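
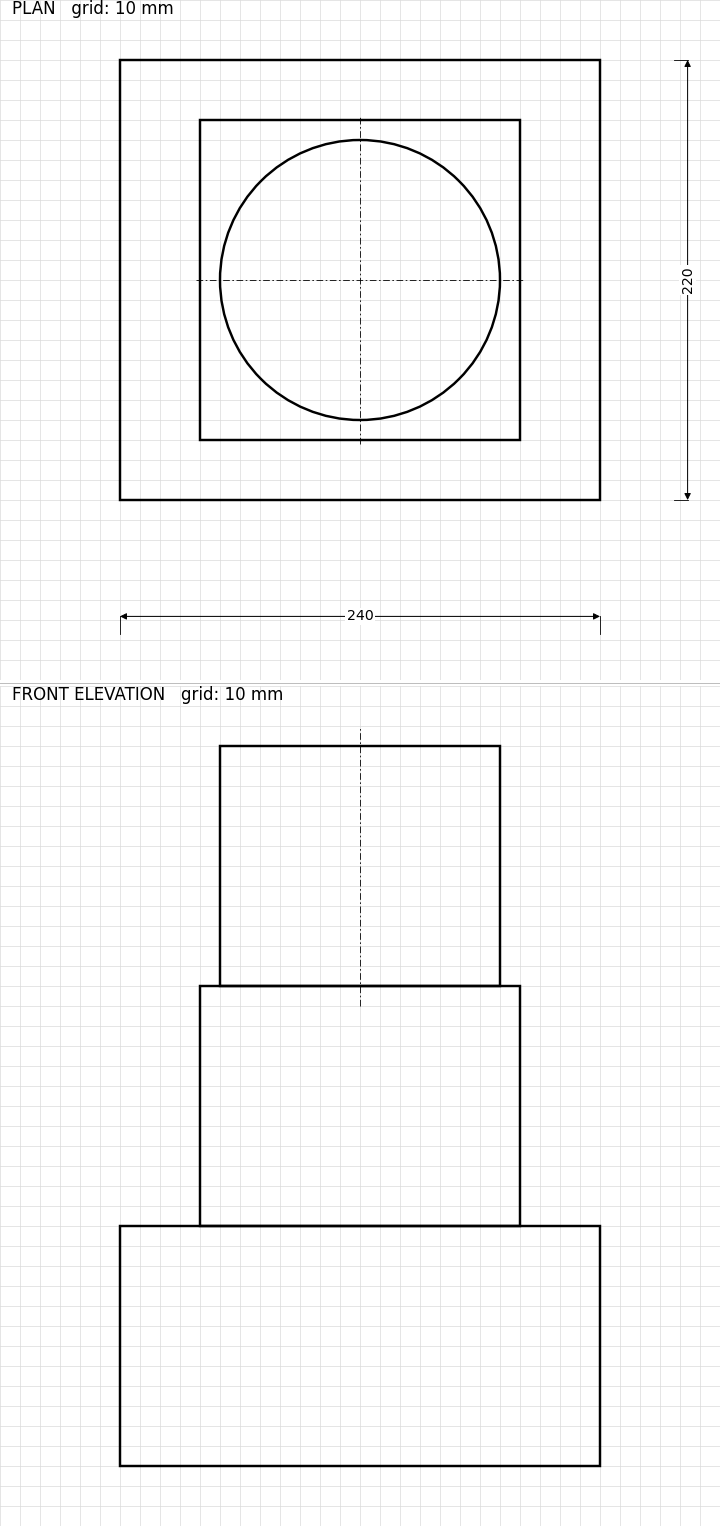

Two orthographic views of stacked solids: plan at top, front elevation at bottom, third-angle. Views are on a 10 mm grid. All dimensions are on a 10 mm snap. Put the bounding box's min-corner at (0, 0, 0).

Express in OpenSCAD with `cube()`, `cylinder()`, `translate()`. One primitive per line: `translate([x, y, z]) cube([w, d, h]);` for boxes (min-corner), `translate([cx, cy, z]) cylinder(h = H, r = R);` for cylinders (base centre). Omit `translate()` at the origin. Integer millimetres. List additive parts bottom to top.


cube([240, 220, 120]);
translate([40, 30, 120]) cube([160, 160, 120]);
translate([120, 110, 240]) cylinder(h = 120, r = 70);


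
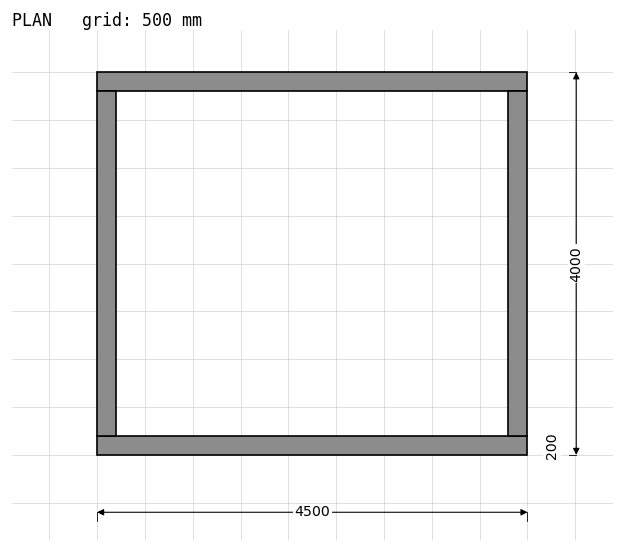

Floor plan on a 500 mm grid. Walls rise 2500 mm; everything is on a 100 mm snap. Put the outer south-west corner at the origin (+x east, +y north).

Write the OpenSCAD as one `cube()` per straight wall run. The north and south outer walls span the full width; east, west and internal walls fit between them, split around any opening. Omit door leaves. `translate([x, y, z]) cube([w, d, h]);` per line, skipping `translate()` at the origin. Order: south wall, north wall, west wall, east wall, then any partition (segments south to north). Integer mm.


cube([4500, 200, 2500]);
translate([0, 3800, 0]) cube([4500, 200, 2500]);
translate([0, 200, 0]) cube([200, 3600, 2500]);
translate([4300, 200, 0]) cube([200, 3600, 2500]);


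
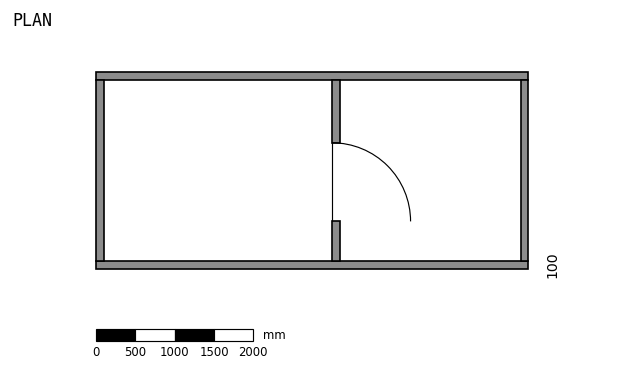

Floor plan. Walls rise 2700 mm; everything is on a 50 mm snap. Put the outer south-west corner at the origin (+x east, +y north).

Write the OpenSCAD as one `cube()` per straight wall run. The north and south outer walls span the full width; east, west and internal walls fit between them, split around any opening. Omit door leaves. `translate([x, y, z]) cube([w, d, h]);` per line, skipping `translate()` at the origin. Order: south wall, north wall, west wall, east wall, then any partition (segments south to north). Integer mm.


cube([5500, 100, 2700]);
translate([0, 2400, 0]) cube([5500, 100, 2700]);
translate([0, 100, 0]) cube([100, 2300, 2700]);
translate([5400, 100, 0]) cube([100, 2300, 2700]);
translate([3000, 100, 0]) cube([100, 500, 2700]);
translate([3000, 1600, 0]) cube([100, 800, 2700]);


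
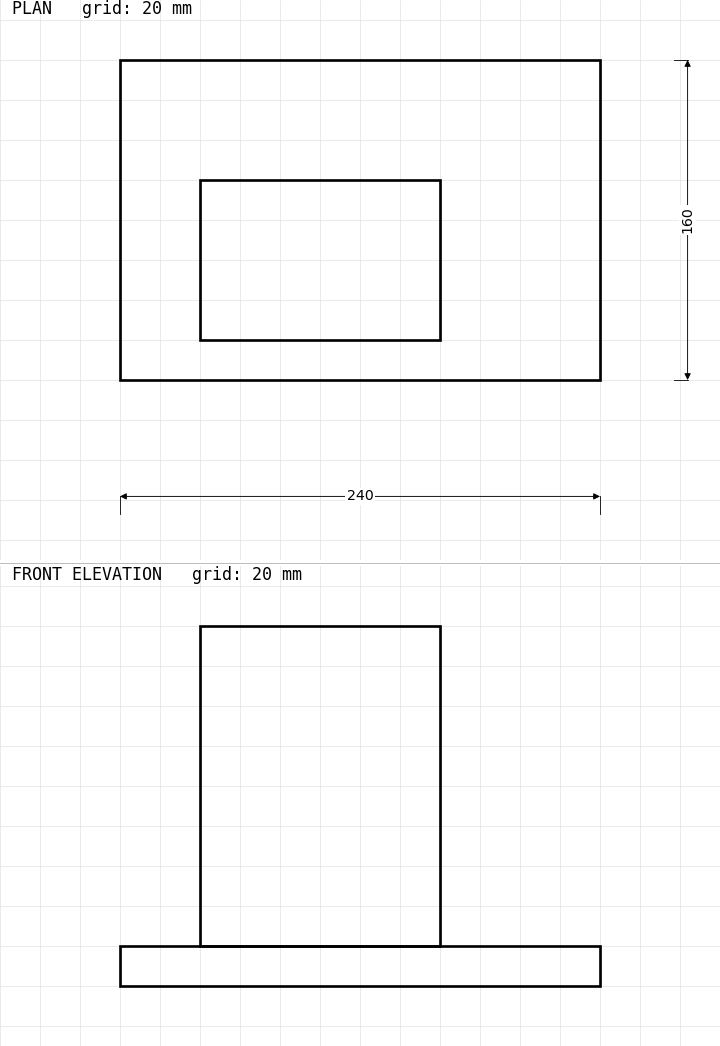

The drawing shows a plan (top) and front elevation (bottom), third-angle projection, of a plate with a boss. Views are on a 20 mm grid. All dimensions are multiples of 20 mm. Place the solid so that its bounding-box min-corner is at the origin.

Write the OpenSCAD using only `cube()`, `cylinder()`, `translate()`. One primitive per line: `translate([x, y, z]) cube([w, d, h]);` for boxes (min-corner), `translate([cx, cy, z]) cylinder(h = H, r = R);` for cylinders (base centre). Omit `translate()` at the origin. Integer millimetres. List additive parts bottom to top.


cube([240, 160, 20]);
translate([40, 20, 20]) cube([120, 80, 160]);


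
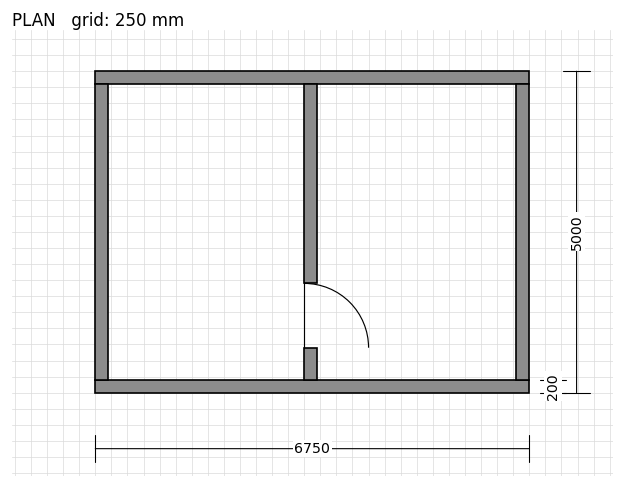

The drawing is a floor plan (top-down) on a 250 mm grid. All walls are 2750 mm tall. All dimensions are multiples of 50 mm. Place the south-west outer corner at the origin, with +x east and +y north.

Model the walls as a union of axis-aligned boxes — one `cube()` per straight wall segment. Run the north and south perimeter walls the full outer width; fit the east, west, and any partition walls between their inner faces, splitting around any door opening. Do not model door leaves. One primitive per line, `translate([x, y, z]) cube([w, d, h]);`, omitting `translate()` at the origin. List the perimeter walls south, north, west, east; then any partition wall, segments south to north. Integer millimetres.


cube([6750, 200, 2750]);
translate([0, 4800, 0]) cube([6750, 200, 2750]);
translate([0, 200, 0]) cube([200, 4600, 2750]);
translate([6550, 200, 0]) cube([200, 4600, 2750]);
translate([3250, 200, 0]) cube([200, 500, 2750]);
translate([3250, 1700, 0]) cube([200, 3100, 2750]);


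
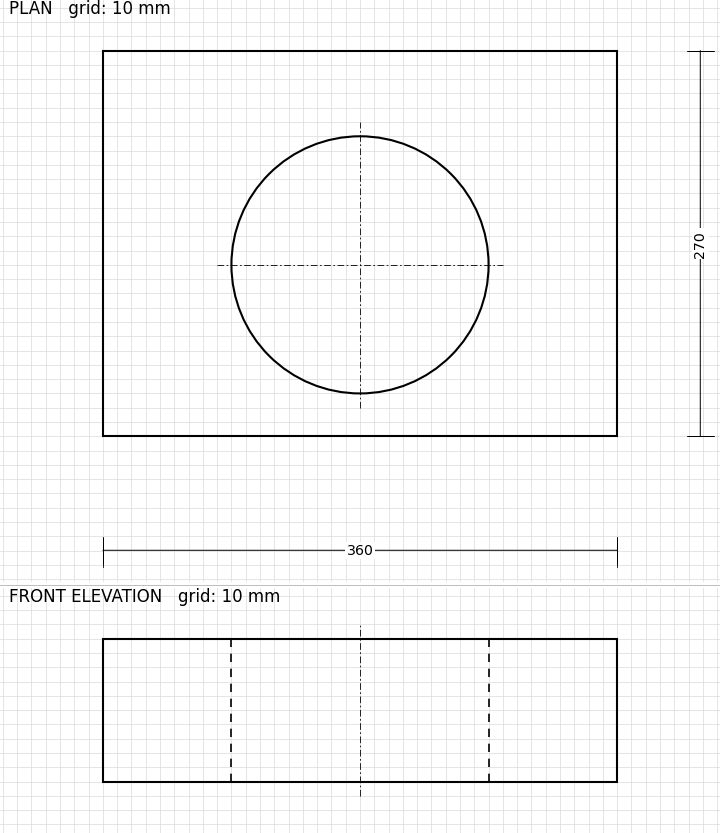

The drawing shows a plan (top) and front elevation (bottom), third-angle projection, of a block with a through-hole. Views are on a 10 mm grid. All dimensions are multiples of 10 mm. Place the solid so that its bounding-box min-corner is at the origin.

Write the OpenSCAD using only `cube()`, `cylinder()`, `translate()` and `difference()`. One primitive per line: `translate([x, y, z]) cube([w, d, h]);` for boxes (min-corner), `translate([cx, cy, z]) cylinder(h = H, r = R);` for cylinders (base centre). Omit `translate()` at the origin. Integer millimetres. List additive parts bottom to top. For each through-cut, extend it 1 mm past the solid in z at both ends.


difference() {
  cube([360, 270, 100]);
  translate([180, 120, -1]) cylinder(h = 102, r = 90);
}


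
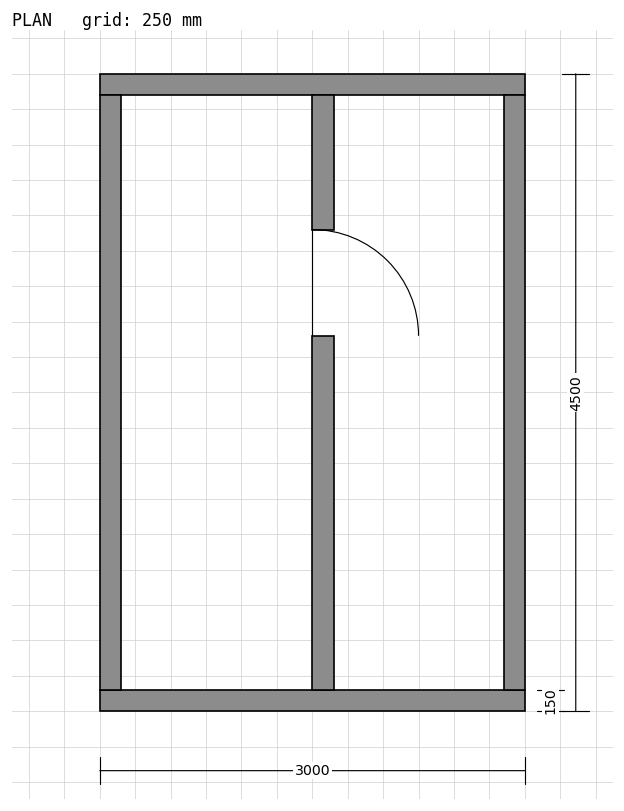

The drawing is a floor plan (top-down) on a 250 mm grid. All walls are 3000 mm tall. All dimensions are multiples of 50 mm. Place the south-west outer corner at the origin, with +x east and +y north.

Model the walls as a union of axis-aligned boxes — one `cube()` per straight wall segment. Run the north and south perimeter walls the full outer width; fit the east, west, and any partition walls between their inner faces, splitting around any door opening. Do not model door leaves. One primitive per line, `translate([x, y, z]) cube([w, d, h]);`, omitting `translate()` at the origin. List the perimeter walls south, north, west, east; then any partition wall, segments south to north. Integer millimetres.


cube([3000, 150, 3000]);
translate([0, 4350, 0]) cube([3000, 150, 3000]);
translate([0, 150, 0]) cube([150, 4200, 3000]);
translate([2850, 150, 0]) cube([150, 4200, 3000]);
translate([1500, 150, 0]) cube([150, 2500, 3000]);
translate([1500, 3400, 0]) cube([150, 950, 3000]);


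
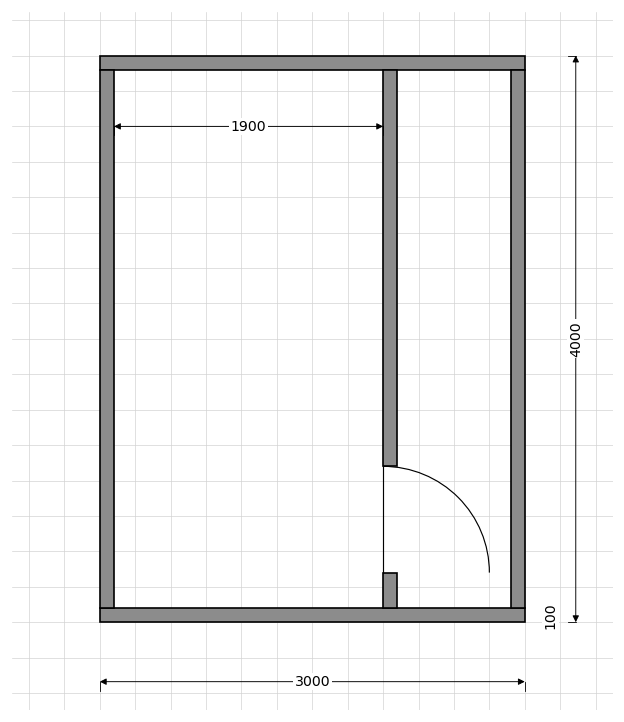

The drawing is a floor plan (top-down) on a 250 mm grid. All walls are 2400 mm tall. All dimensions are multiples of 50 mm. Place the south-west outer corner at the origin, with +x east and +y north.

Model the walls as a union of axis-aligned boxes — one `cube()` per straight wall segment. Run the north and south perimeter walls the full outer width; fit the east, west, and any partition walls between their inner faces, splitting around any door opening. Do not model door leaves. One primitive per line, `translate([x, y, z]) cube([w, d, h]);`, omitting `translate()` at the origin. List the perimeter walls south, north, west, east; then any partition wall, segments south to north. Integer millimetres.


cube([3000, 100, 2400]);
translate([0, 3900, 0]) cube([3000, 100, 2400]);
translate([0, 100, 0]) cube([100, 3800, 2400]);
translate([2900, 100, 0]) cube([100, 3800, 2400]);
translate([2000, 100, 0]) cube([100, 250, 2400]);
translate([2000, 1100, 0]) cube([100, 2800, 2400]);


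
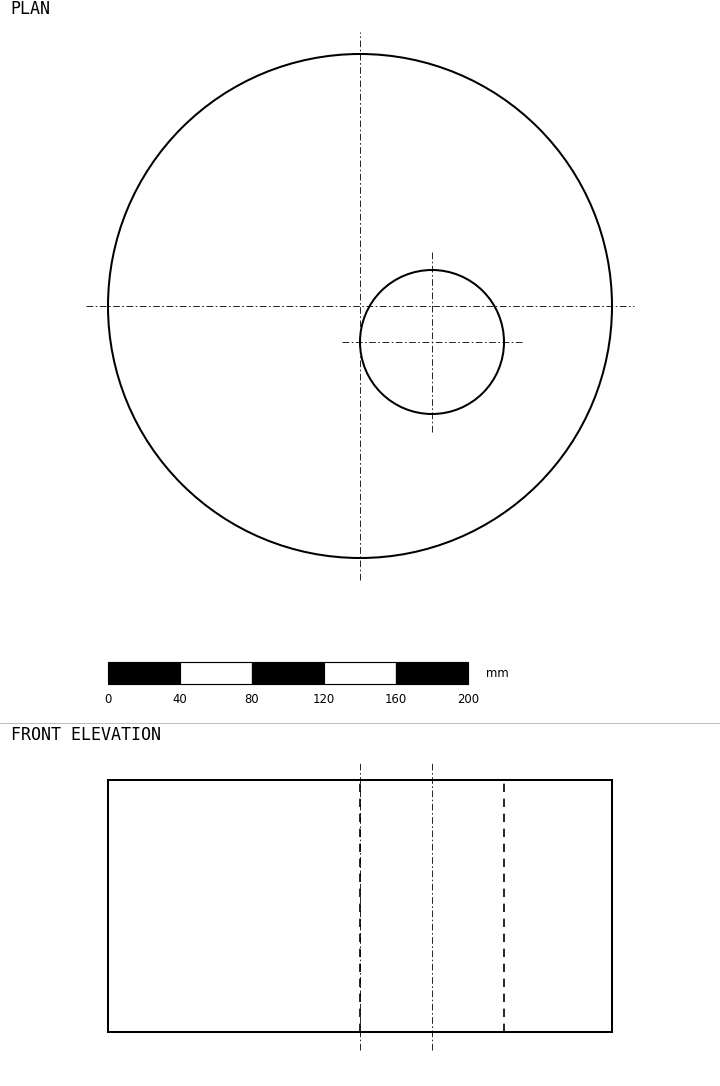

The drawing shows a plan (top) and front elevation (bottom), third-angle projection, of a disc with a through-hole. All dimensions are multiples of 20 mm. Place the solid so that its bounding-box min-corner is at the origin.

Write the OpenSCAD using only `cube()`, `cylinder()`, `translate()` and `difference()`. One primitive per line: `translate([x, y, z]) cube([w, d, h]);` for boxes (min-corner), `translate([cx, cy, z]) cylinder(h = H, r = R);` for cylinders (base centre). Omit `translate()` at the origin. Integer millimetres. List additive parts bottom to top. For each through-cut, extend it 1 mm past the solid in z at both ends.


difference() {
  translate([140, 140, 0]) cylinder(h = 140, r = 140);
  translate([180, 120, -1]) cylinder(h = 142, r = 40);
}


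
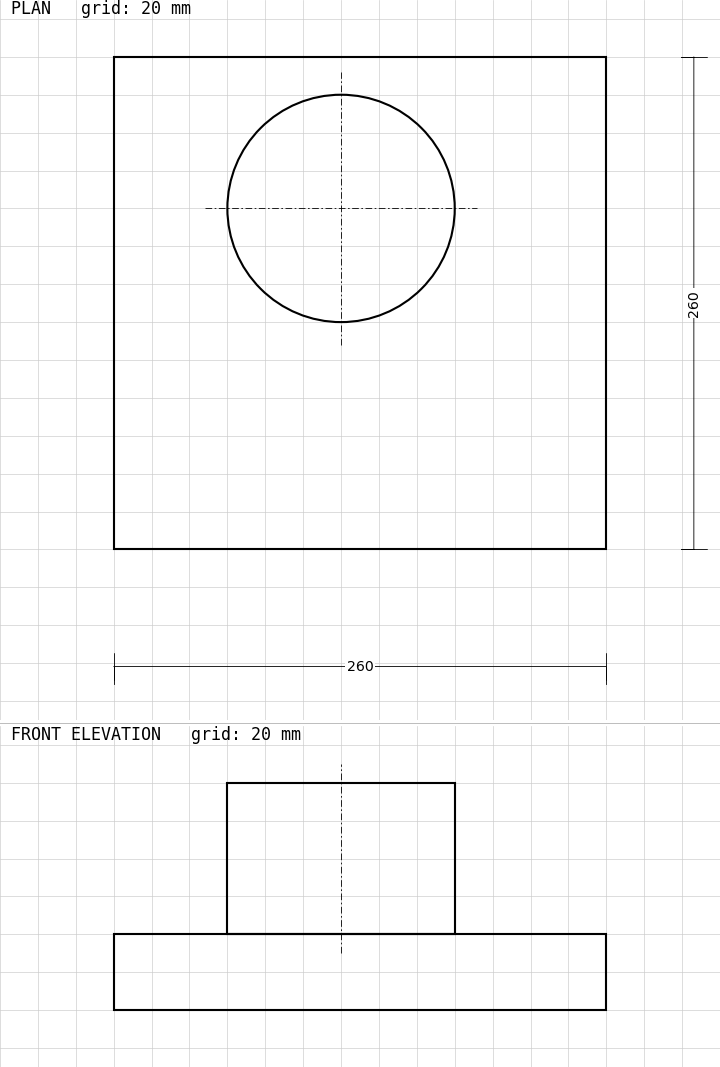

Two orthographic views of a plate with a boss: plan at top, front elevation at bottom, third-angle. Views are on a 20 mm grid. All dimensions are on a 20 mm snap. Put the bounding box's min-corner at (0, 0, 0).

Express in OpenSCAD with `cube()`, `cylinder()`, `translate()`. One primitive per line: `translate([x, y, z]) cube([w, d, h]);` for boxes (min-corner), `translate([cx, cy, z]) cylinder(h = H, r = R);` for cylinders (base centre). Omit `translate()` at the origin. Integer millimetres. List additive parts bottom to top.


cube([260, 260, 40]);
translate([120, 180, 40]) cylinder(h = 80, r = 60);


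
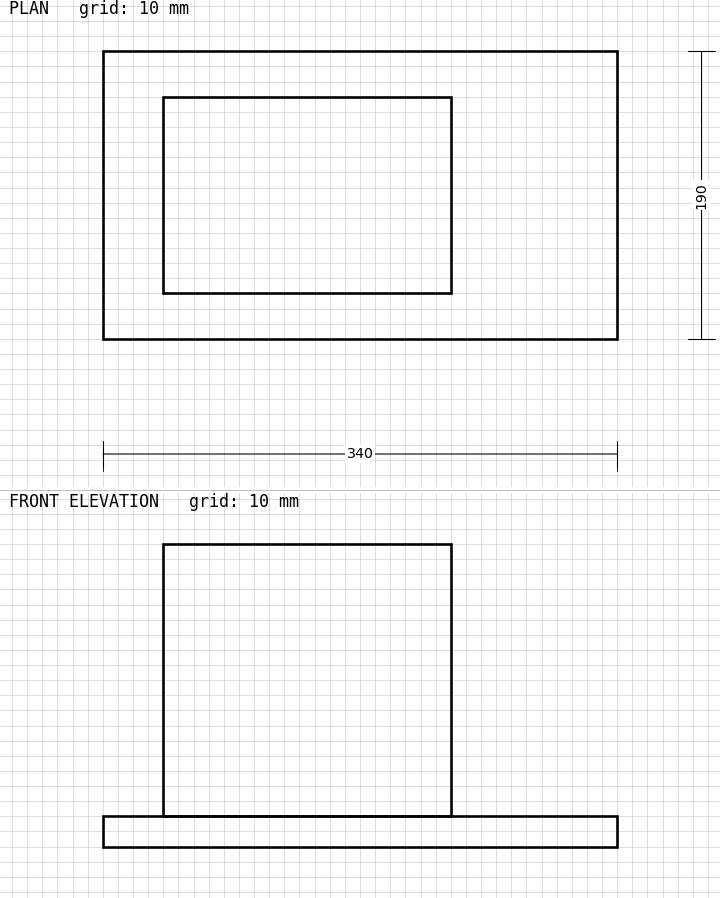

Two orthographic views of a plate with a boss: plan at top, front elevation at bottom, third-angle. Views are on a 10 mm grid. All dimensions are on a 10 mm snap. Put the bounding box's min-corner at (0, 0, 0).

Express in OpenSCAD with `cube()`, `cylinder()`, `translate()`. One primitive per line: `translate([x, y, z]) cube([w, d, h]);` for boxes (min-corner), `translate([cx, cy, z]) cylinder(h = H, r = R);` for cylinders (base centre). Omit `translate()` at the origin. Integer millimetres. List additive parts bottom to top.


cube([340, 190, 20]);
translate([40, 30, 20]) cube([190, 130, 180]);


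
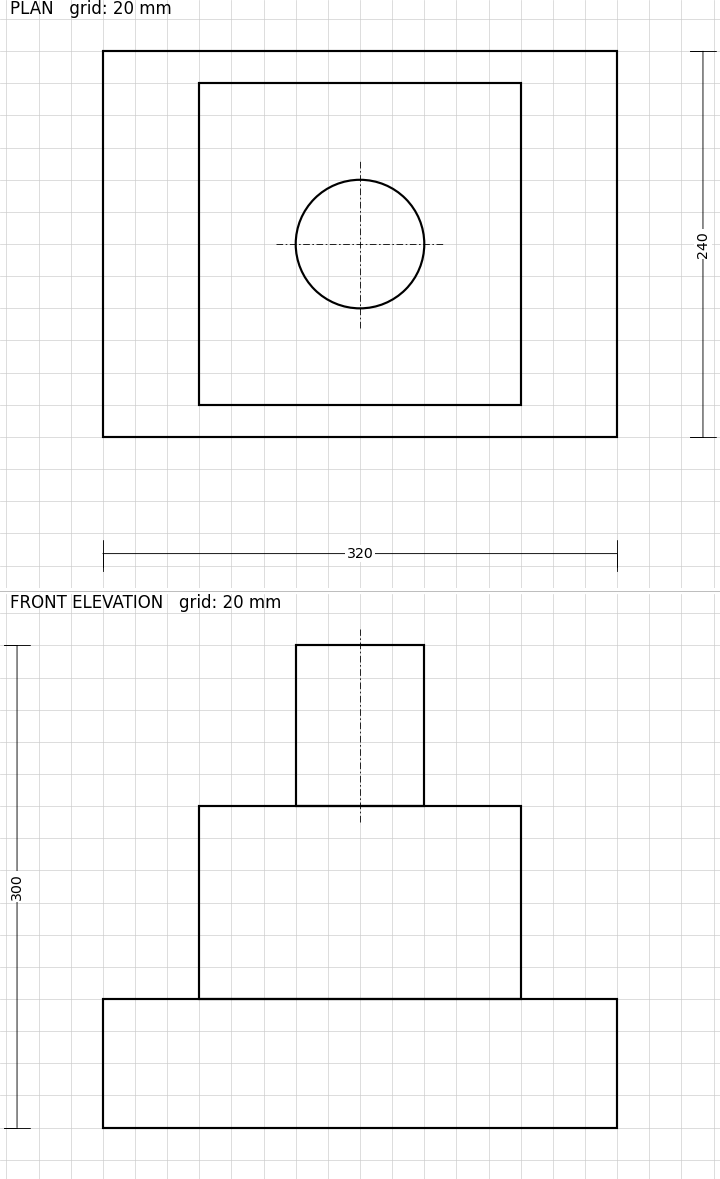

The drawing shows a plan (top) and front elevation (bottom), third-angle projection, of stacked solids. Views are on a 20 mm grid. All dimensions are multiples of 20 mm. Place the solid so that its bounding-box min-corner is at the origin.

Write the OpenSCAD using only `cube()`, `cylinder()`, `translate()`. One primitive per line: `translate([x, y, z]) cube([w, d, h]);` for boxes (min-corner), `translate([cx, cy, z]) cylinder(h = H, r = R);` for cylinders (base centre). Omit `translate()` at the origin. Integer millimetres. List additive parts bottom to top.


cube([320, 240, 80]);
translate([60, 20, 80]) cube([200, 200, 120]);
translate([160, 120, 200]) cylinder(h = 100, r = 40);


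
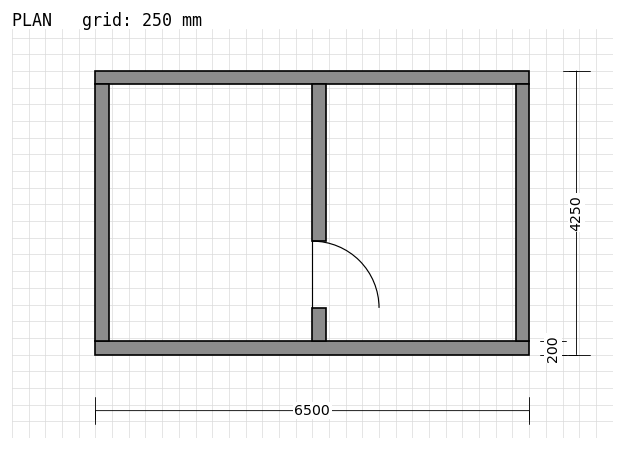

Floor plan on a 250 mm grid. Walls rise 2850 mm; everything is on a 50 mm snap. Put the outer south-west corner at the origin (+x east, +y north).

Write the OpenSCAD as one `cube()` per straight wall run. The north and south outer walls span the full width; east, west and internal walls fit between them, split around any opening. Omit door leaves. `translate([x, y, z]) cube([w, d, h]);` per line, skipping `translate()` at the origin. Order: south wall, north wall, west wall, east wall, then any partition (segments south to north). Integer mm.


cube([6500, 200, 2850]);
translate([0, 4050, 0]) cube([6500, 200, 2850]);
translate([0, 200, 0]) cube([200, 3850, 2850]);
translate([6300, 200, 0]) cube([200, 3850, 2850]);
translate([3250, 200, 0]) cube([200, 500, 2850]);
translate([3250, 1700, 0]) cube([200, 2350, 2850]);


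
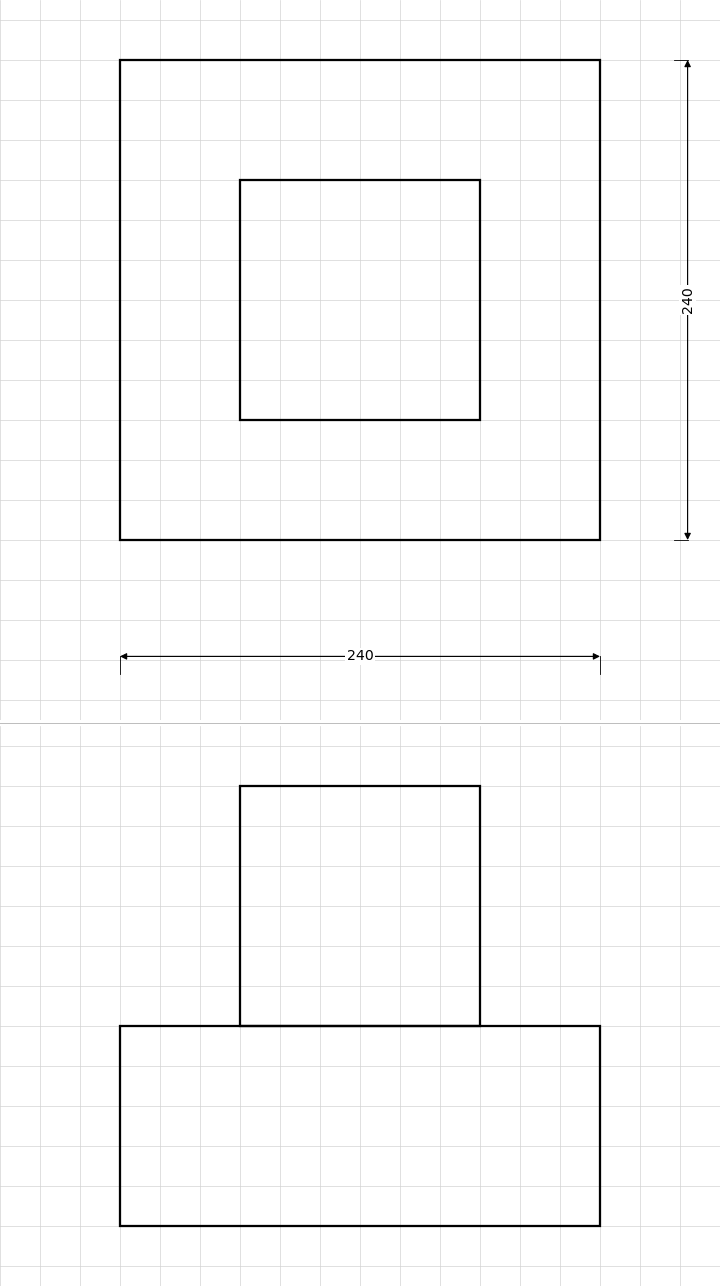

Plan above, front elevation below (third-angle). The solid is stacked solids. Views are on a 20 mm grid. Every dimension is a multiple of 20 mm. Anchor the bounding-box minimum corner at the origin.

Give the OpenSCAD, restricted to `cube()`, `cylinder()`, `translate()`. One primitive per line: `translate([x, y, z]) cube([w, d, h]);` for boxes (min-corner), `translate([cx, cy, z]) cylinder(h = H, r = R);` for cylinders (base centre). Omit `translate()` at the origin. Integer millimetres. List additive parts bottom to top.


cube([240, 240, 100]);
translate([60, 60, 100]) cube([120, 120, 120]);


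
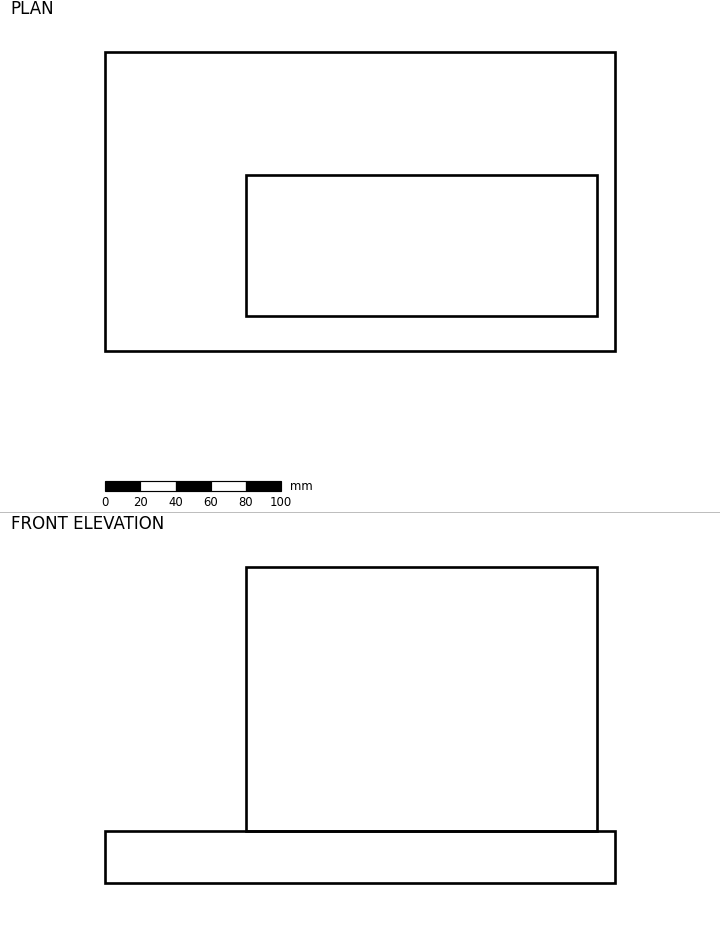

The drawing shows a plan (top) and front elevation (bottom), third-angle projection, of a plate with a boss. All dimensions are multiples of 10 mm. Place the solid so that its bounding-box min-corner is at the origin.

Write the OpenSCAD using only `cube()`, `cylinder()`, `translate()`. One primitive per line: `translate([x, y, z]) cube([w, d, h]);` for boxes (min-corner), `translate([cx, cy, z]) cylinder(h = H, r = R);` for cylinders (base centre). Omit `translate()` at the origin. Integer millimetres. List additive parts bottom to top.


cube([290, 170, 30]);
translate([80, 20, 30]) cube([200, 80, 150]);


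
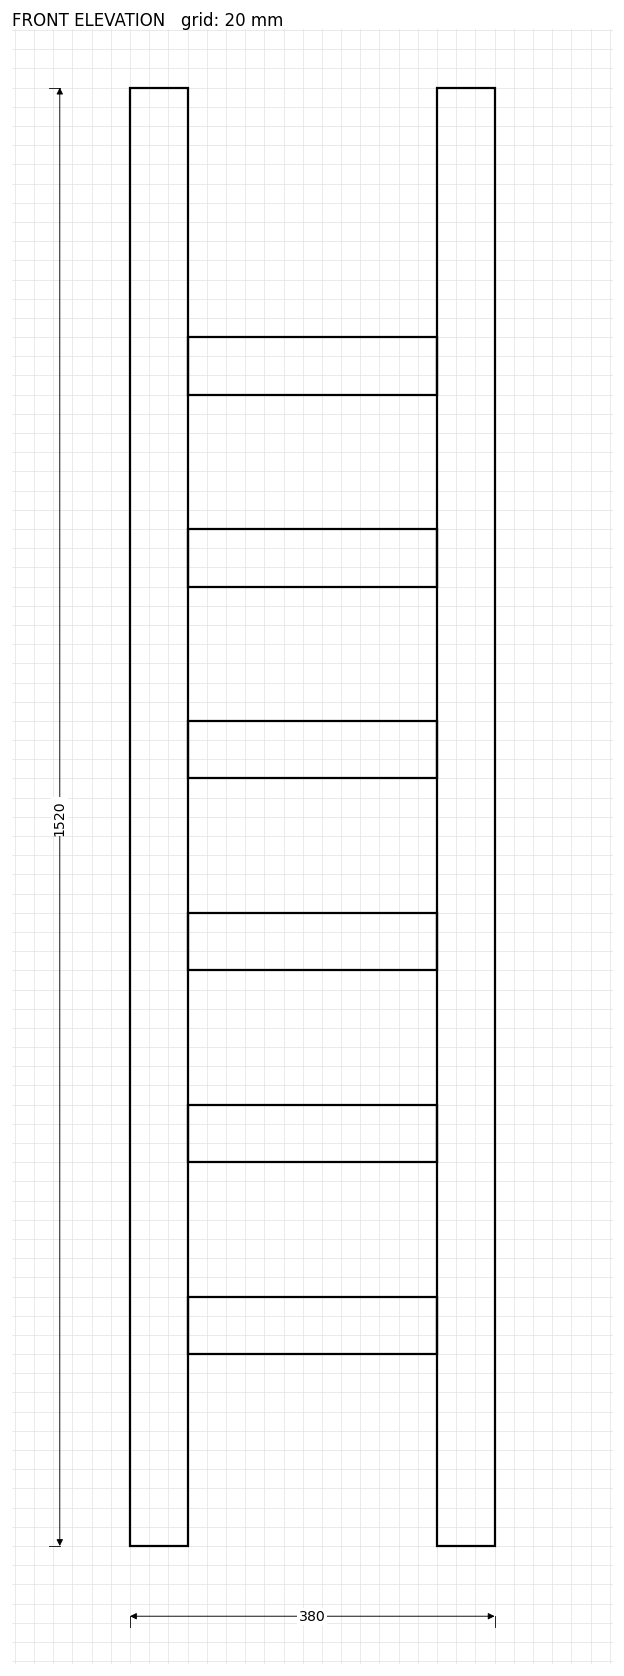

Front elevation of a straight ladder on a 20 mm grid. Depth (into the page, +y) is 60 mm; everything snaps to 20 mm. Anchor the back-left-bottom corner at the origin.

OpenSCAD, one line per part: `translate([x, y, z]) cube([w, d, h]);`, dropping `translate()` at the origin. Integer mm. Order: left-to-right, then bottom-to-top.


cube([60, 60, 1520]);
translate([60, 0, 200]) cube([260, 60, 60]);
translate([60, 0, 400]) cube([260, 60, 60]);
translate([60, 0, 600]) cube([260, 60, 60]);
translate([60, 0, 800]) cube([260, 60, 60]);
translate([60, 0, 1000]) cube([260, 60, 60]);
translate([60, 0, 1200]) cube([260, 60, 60]);
translate([320, 0, 0]) cube([60, 60, 1520]);


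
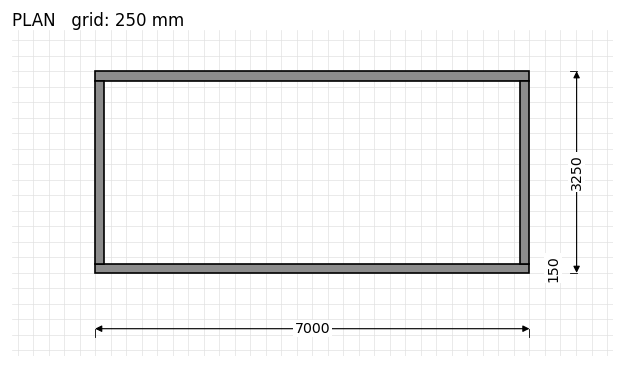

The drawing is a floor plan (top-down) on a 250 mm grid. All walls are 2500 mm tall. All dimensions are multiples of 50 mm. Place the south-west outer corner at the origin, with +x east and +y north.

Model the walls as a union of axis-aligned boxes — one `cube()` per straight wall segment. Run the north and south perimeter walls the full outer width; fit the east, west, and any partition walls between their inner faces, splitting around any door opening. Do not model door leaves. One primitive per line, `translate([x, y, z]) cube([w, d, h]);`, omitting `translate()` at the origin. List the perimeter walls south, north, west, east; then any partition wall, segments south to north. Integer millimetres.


cube([7000, 150, 2500]);
translate([0, 3100, 0]) cube([7000, 150, 2500]);
translate([0, 150, 0]) cube([150, 2950, 2500]);
translate([6850, 150, 0]) cube([150, 2950, 2500]);


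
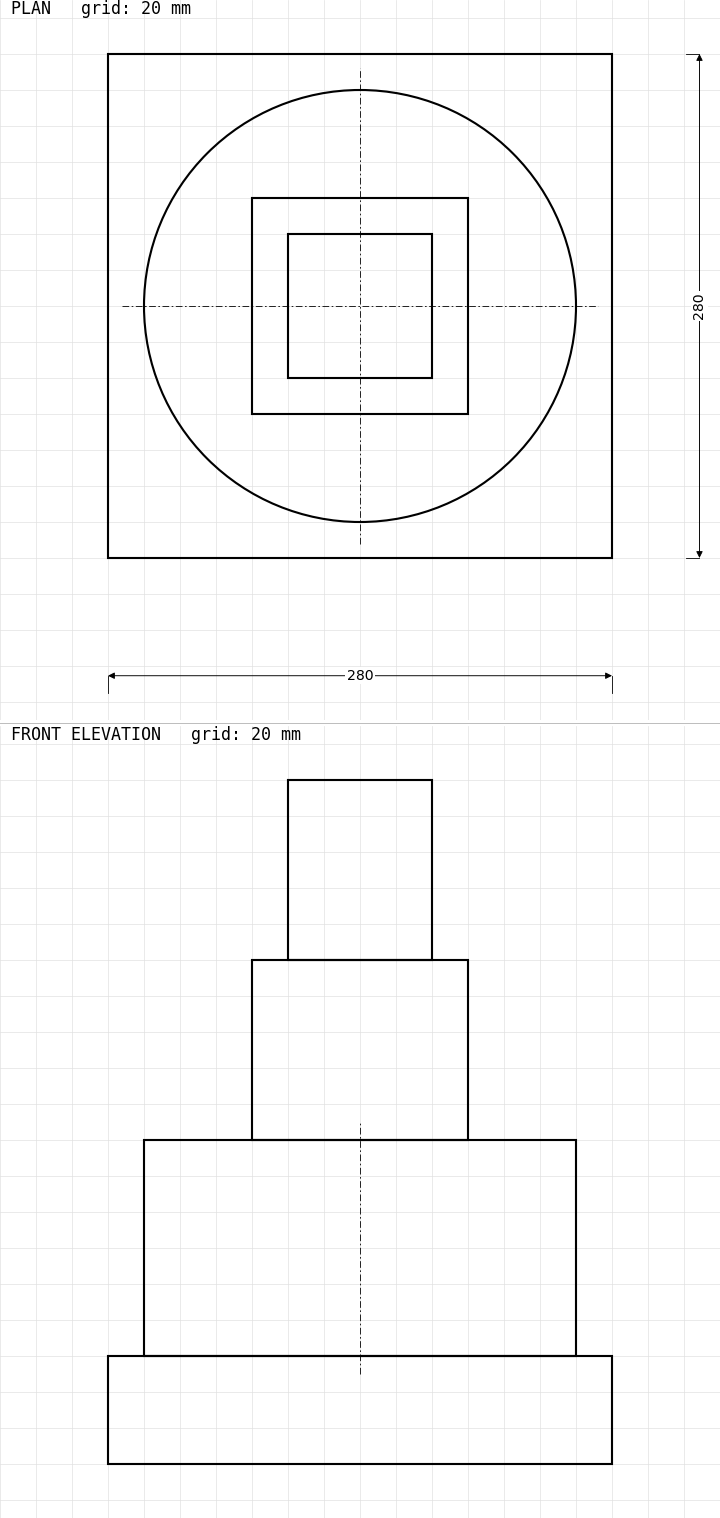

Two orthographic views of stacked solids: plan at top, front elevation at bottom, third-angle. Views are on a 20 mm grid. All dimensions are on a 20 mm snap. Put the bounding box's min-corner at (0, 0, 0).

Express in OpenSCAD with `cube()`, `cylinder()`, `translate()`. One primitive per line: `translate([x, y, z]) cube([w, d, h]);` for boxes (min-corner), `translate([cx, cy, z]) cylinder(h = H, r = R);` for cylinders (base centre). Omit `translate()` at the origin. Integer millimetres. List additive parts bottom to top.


cube([280, 280, 60]);
translate([140, 140, 60]) cylinder(h = 120, r = 120);
translate([80, 80, 180]) cube([120, 120, 100]);
translate([100, 100, 280]) cube([80, 80, 100]);


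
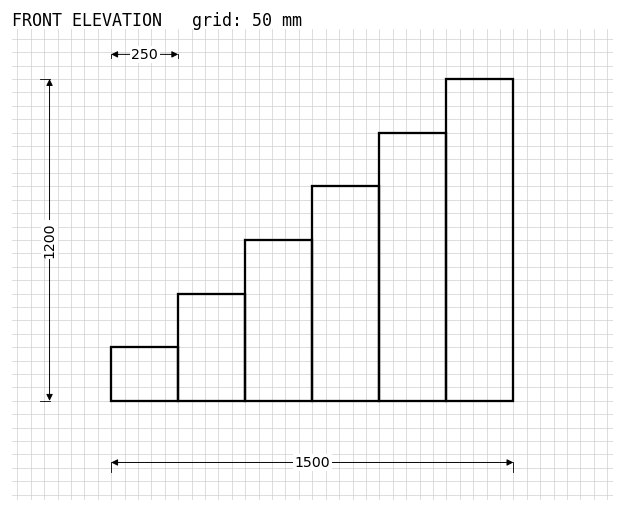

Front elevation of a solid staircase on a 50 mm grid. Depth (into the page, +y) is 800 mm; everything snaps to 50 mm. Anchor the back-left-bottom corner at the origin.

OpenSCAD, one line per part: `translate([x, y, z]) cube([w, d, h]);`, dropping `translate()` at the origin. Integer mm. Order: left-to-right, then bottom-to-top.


cube([250, 800, 200]);
translate([250, 0, 0]) cube([250, 800, 400]);
translate([500, 0, 0]) cube([250, 800, 600]);
translate([750, 0, 0]) cube([250, 800, 800]);
translate([1000, 0, 0]) cube([250, 800, 1000]);
translate([1250, 0, 0]) cube([250, 800, 1200]);


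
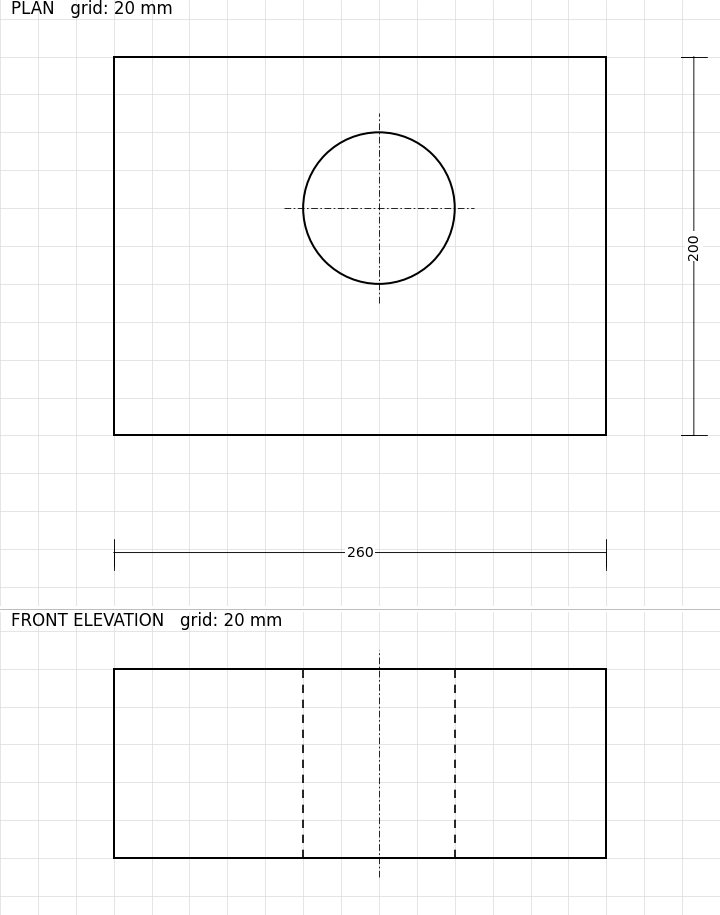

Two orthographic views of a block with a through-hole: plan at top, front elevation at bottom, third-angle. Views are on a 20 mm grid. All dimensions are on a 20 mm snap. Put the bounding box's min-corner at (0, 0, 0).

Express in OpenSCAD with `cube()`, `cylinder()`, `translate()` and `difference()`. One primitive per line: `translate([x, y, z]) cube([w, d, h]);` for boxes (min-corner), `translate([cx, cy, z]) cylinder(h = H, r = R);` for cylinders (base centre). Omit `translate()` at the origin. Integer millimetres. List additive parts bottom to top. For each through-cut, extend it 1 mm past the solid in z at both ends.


difference() {
  cube([260, 200, 100]);
  translate([140, 120, -1]) cylinder(h = 102, r = 40);
}


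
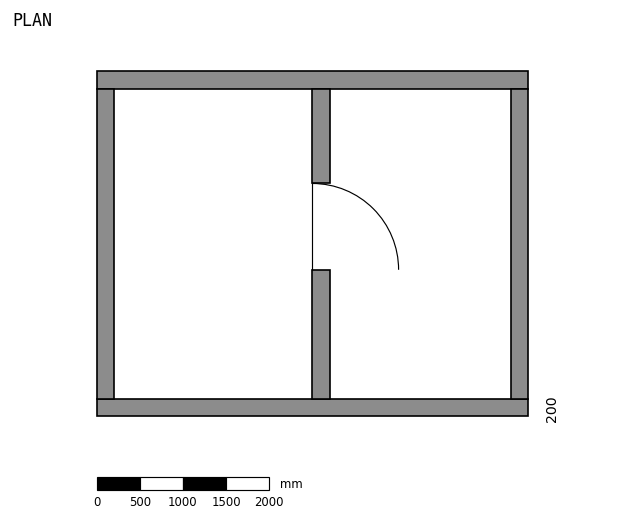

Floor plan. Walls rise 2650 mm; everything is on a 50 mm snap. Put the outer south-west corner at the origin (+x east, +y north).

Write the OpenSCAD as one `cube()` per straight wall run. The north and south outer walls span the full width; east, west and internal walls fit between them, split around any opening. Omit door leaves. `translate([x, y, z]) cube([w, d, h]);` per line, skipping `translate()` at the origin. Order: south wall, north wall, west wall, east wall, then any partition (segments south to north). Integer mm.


cube([5000, 200, 2650]);
translate([0, 3800, 0]) cube([5000, 200, 2650]);
translate([0, 200, 0]) cube([200, 3600, 2650]);
translate([4800, 200, 0]) cube([200, 3600, 2650]);
translate([2500, 200, 0]) cube([200, 1500, 2650]);
translate([2500, 2700, 0]) cube([200, 1100, 2650]);


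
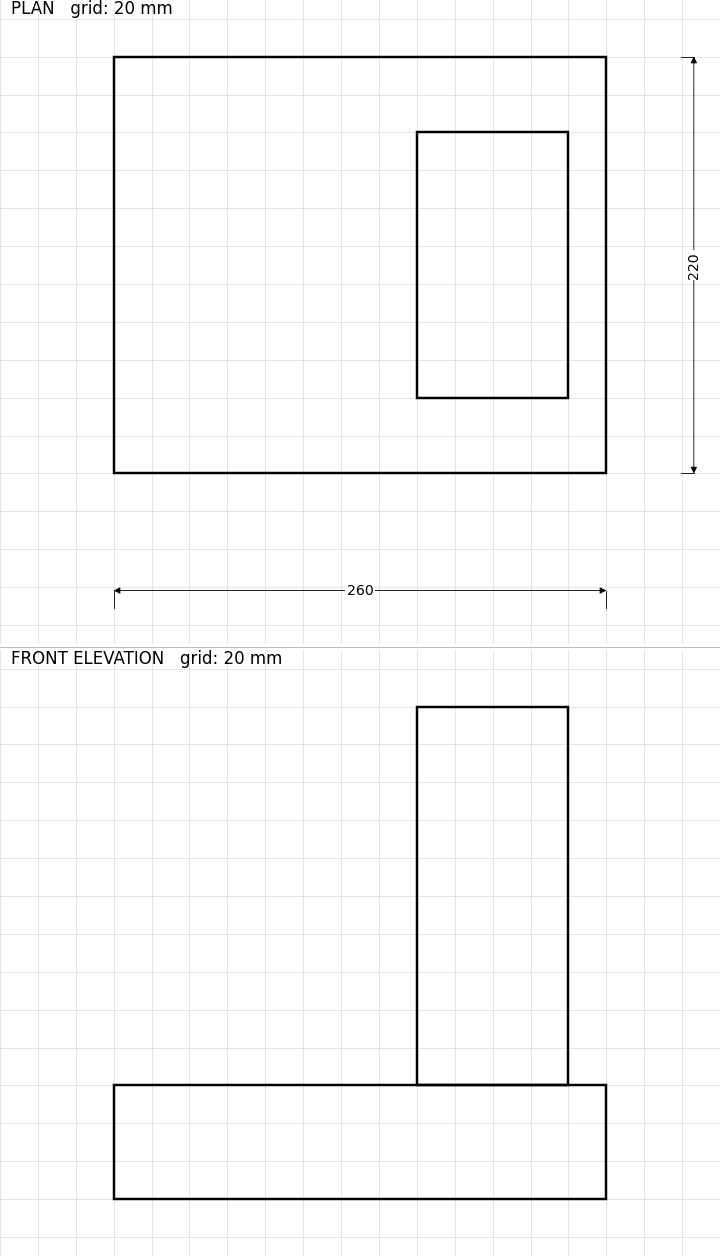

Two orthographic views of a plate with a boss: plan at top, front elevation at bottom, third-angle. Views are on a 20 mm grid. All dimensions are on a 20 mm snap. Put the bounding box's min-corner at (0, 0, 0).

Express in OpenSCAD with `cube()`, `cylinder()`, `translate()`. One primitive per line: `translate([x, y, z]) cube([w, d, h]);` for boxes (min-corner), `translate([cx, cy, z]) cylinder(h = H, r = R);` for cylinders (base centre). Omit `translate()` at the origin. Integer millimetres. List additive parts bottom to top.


cube([260, 220, 60]);
translate([160, 40, 60]) cube([80, 140, 200]);


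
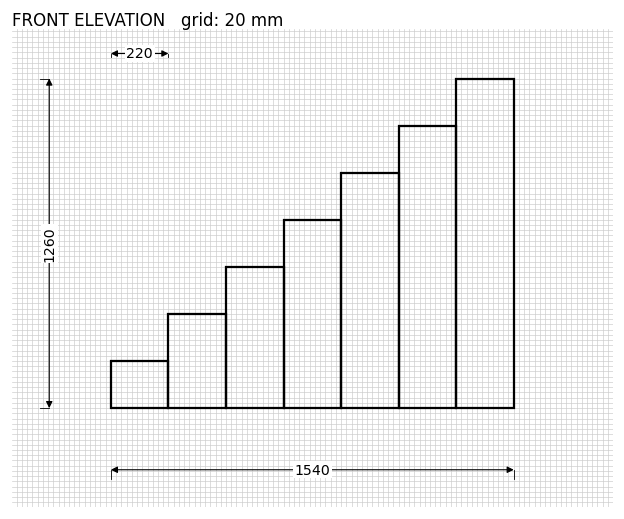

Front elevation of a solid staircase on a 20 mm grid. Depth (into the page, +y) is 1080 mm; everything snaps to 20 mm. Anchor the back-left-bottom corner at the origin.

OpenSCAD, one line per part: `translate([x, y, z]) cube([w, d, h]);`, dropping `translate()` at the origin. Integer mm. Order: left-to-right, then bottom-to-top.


cube([220, 1080, 180]);
translate([220, 0, 0]) cube([220, 1080, 360]);
translate([440, 0, 0]) cube([220, 1080, 540]);
translate([660, 0, 0]) cube([220, 1080, 720]);
translate([880, 0, 0]) cube([220, 1080, 900]);
translate([1100, 0, 0]) cube([220, 1080, 1080]);
translate([1320, 0, 0]) cube([220, 1080, 1260]);


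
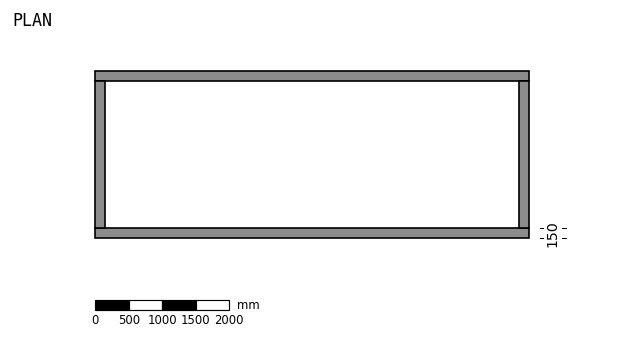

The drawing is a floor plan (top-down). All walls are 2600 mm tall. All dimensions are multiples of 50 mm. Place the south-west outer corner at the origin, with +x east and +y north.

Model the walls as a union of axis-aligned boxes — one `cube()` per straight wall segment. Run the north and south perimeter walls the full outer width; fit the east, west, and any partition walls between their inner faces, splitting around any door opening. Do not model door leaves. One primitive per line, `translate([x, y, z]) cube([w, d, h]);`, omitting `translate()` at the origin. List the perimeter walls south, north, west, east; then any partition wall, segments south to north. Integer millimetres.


cube([6500, 150, 2600]);
translate([0, 2350, 0]) cube([6500, 150, 2600]);
translate([0, 150, 0]) cube([150, 2200, 2600]);
translate([6350, 150, 0]) cube([150, 2200, 2600]);


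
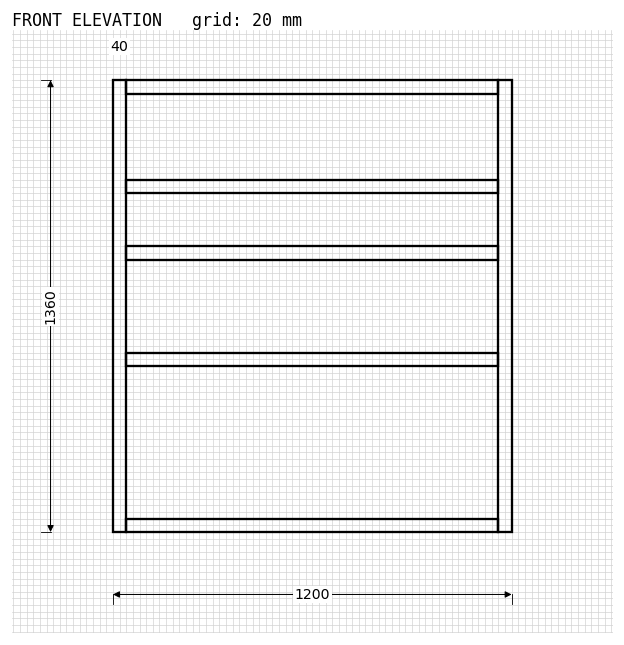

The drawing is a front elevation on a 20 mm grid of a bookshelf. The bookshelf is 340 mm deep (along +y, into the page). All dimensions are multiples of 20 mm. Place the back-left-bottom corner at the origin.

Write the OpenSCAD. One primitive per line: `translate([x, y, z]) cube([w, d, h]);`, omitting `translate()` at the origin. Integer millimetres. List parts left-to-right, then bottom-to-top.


cube([40, 340, 1360]);
translate([40, 0, 0]) cube([1120, 340, 40]);
translate([40, 0, 500]) cube([1120, 340, 40]);
translate([40, 0, 820]) cube([1120, 340, 40]);
translate([40, 0, 1020]) cube([1120, 340, 40]);
translate([40, 0, 1320]) cube([1120, 340, 40]);
translate([1160, 0, 0]) cube([40, 340, 1360]);


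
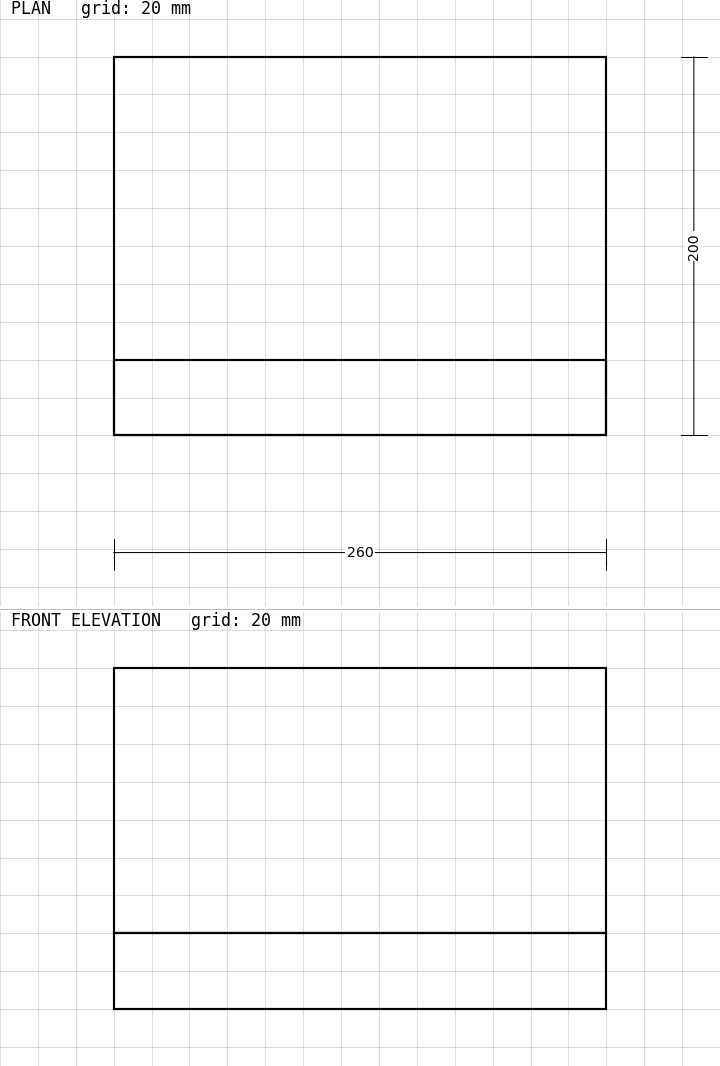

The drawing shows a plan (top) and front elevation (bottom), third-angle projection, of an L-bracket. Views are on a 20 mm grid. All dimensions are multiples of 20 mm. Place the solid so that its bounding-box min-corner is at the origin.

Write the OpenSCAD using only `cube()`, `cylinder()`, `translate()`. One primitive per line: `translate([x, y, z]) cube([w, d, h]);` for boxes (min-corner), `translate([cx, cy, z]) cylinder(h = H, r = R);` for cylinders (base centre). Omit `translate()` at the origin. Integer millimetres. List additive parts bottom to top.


cube([260, 200, 40]);
translate([0, 0, 40]) cube([260, 40, 140]);


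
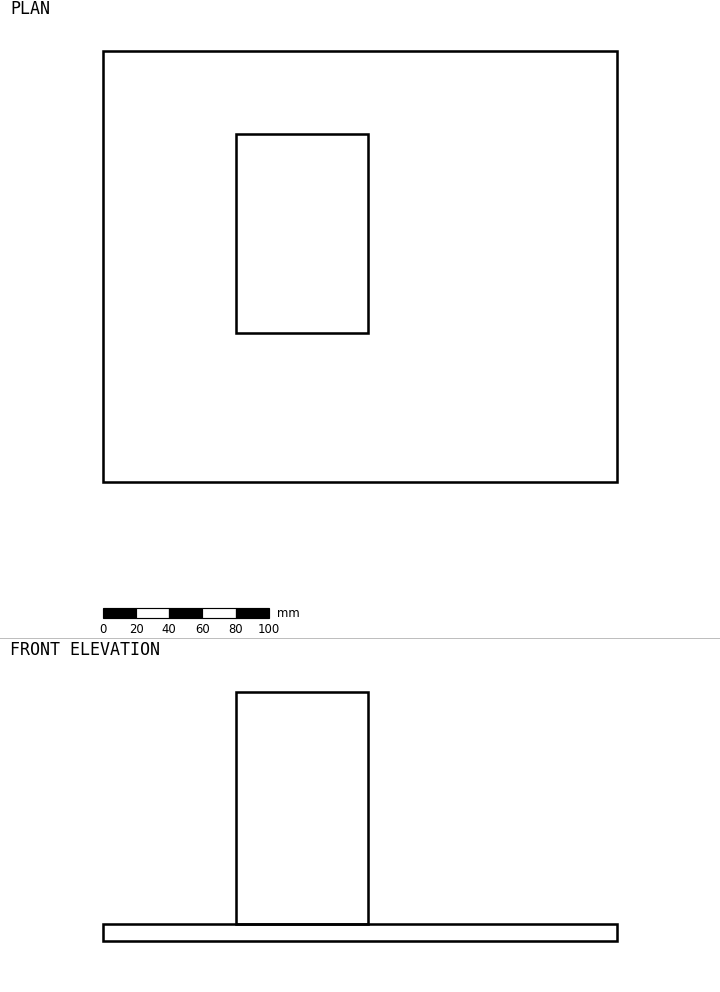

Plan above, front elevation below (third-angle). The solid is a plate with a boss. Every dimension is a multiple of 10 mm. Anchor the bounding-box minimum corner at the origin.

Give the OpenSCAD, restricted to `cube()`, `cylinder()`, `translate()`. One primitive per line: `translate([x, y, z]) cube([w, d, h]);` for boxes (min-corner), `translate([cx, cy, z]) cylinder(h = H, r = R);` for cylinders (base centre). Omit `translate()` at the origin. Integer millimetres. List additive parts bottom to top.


cube([310, 260, 10]);
translate([80, 90, 10]) cube([80, 120, 140]);


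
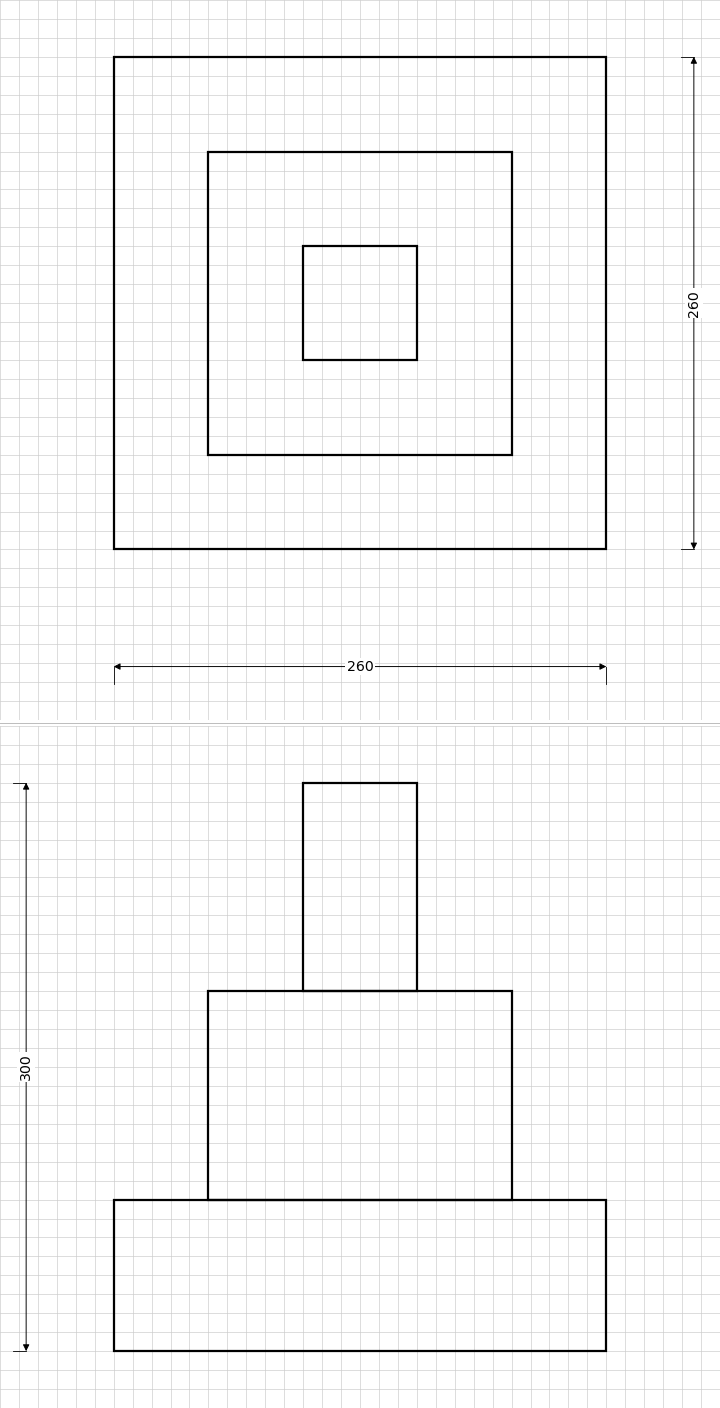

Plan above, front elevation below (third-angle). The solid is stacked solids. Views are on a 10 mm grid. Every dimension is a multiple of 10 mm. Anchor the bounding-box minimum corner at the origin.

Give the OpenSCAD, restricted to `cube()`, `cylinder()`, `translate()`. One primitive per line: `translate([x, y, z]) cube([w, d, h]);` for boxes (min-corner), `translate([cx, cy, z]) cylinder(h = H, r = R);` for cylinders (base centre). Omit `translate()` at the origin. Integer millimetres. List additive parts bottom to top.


cube([260, 260, 80]);
translate([50, 50, 80]) cube([160, 160, 110]);
translate([100, 100, 190]) cube([60, 60, 110]);


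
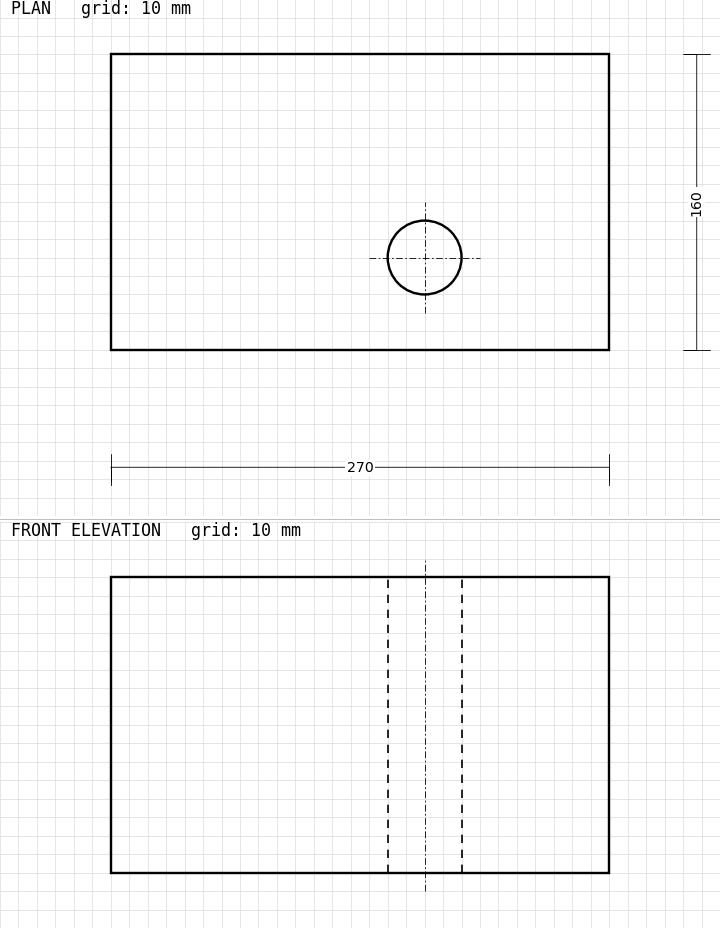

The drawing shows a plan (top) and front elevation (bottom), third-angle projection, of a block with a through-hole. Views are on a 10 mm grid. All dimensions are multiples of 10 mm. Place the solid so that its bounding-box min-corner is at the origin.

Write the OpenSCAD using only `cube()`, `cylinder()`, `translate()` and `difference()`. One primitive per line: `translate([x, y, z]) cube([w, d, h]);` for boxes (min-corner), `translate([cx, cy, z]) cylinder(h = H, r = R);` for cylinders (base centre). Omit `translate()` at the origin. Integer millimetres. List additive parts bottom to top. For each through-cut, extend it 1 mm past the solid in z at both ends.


difference() {
  cube([270, 160, 160]);
  translate([170, 50, -1]) cylinder(h = 162, r = 20);
}


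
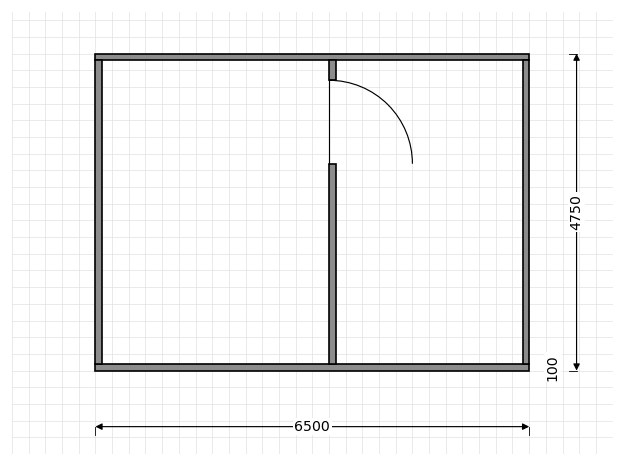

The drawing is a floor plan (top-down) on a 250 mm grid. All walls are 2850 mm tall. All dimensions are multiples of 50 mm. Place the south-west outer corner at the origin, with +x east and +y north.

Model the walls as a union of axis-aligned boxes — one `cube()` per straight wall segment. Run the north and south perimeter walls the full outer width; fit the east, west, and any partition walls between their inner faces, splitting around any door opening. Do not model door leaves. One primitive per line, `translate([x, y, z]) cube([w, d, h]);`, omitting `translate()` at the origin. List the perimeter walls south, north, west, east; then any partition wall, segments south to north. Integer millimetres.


cube([6500, 100, 2850]);
translate([0, 4650, 0]) cube([6500, 100, 2850]);
translate([0, 100, 0]) cube([100, 4550, 2850]);
translate([6400, 100, 0]) cube([100, 4550, 2850]);
translate([3500, 100, 0]) cube([100, 3000, 2850]);
translate([3500, 4350, 0]) cube([100, 300, 2850]);


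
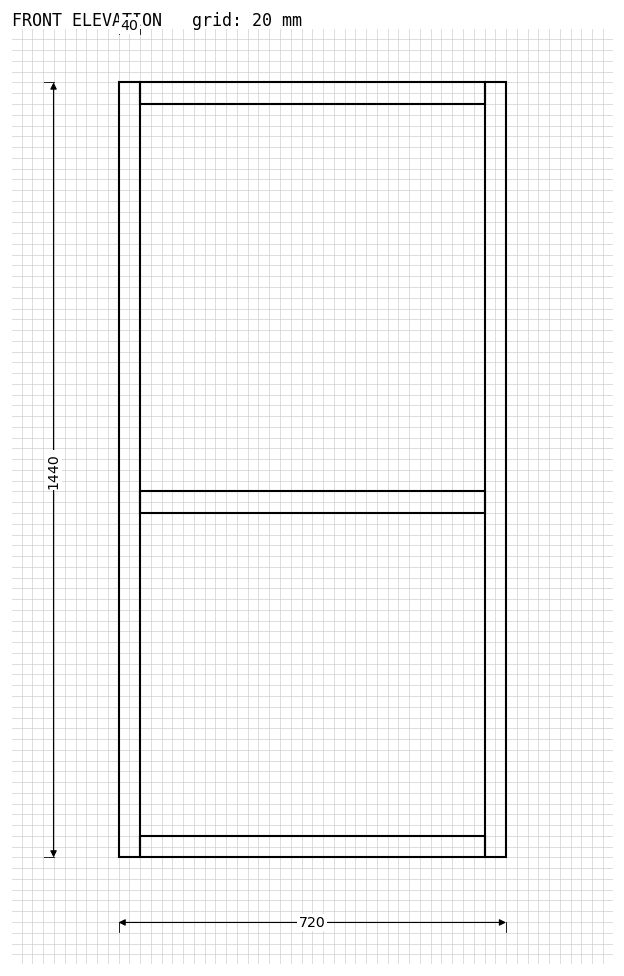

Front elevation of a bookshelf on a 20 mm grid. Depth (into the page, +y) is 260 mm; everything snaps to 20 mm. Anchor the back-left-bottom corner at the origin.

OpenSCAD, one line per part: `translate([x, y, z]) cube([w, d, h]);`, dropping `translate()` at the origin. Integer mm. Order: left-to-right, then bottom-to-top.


cube([40, 260, 1440]);
translate([40, 0, 0]) cube([640, 260, 40]);
translate([40, 0, 640]) cube([640, 260, 40]);
translate([40, 0, 1400]) cube([640, 260, 40]);
translate([680, 0, 0]) cube([40, 260, 1440]);


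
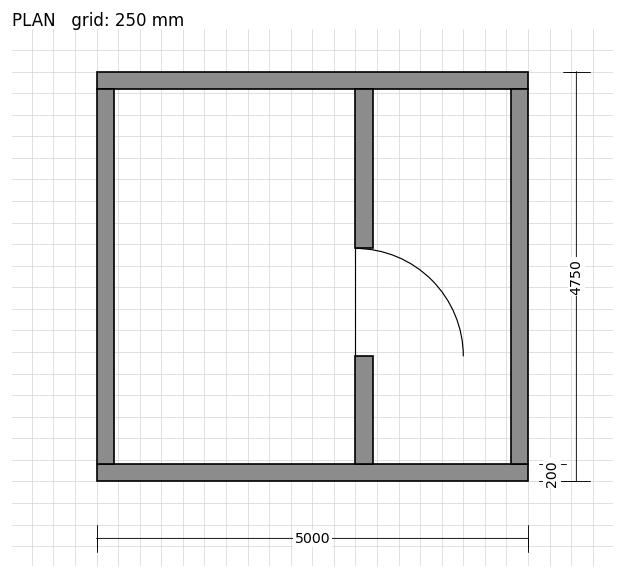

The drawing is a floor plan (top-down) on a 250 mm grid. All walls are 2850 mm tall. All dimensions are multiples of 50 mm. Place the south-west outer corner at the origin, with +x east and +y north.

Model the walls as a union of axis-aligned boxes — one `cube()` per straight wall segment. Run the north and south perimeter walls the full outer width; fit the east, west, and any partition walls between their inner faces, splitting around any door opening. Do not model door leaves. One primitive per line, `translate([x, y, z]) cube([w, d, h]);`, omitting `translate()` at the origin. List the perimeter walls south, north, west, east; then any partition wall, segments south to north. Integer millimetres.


cube([5000, 200, 2850]);
translate([0, 4550, 0]) cube([5000, 200, 2850]);
translate([0, 200, 0]) cube([200, 4350, 2850]);
translate([4800, 200, 0]) cube([200, 4350, 2850]);
translate([3000, 200, 0]) cube([200, 1250, 2850]);
translate([3000, 2700, 0]) cube([200, 1850, 2850]);


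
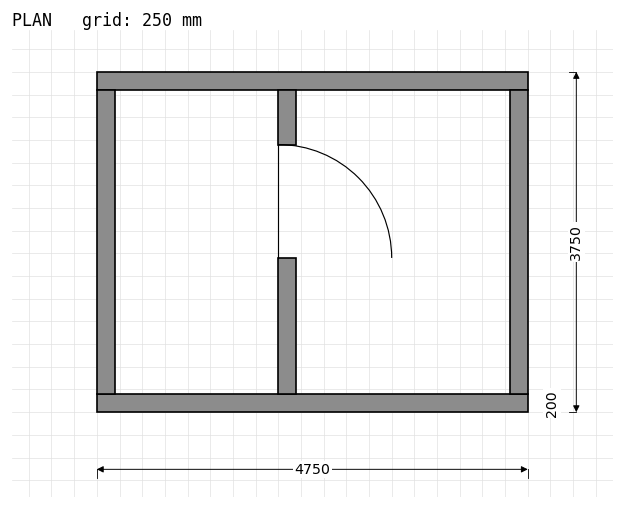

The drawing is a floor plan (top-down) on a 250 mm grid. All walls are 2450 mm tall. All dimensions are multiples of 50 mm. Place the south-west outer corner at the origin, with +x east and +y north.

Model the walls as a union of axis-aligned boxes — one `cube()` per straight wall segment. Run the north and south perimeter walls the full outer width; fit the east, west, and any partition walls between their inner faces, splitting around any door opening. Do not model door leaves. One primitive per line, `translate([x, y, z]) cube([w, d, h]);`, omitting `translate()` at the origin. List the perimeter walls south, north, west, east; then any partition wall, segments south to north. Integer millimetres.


cube([4750, 200, 2450]);
translate([0, 3550, 0]) cube([4750, 200, 2450]);
translate([0, 200, 0]) cube([200, 3350, 2450]);
translate([4550, 200, 0]) cube([200, 3350, 2450]);
translate([2000, 200, 0]) cube([200, 1500, 2450]);
translate([2000, 2950, 0]) cube([200, 600, 2450]);


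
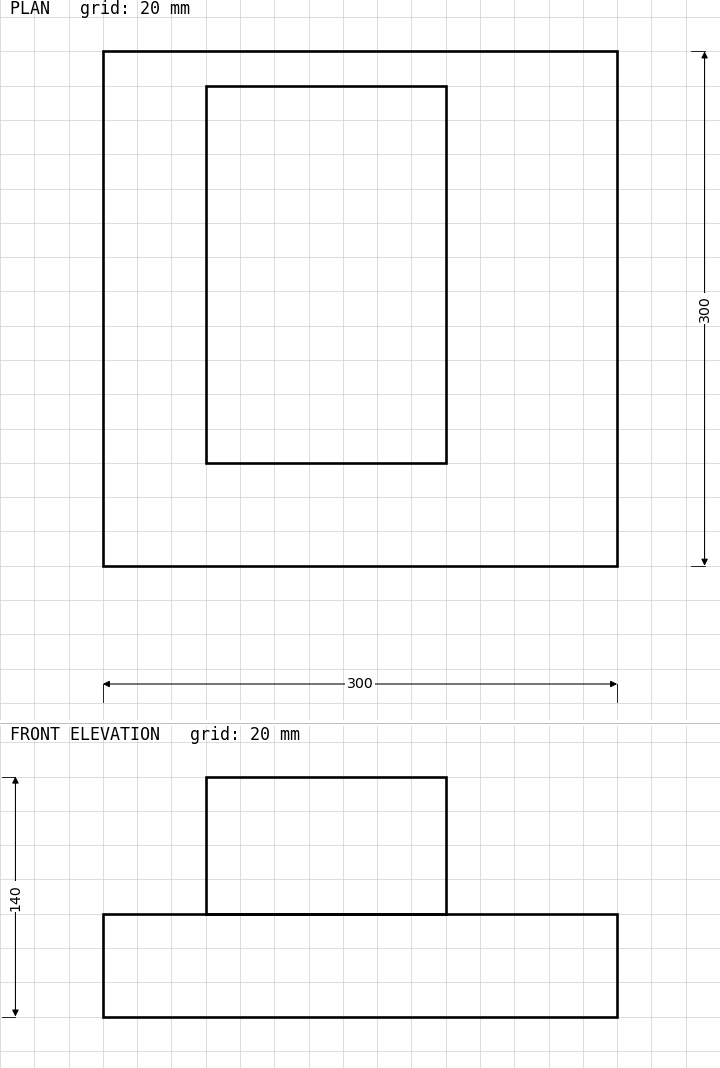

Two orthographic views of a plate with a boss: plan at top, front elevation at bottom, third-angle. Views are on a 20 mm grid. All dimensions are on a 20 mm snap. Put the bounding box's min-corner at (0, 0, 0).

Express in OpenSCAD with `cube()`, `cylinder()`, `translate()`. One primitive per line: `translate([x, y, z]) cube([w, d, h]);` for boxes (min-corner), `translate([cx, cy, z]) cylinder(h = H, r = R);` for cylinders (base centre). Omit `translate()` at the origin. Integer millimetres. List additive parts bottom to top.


cube([300, 300, 60]);
translate([60, 60, 60]) cube([140, 220, 80]);


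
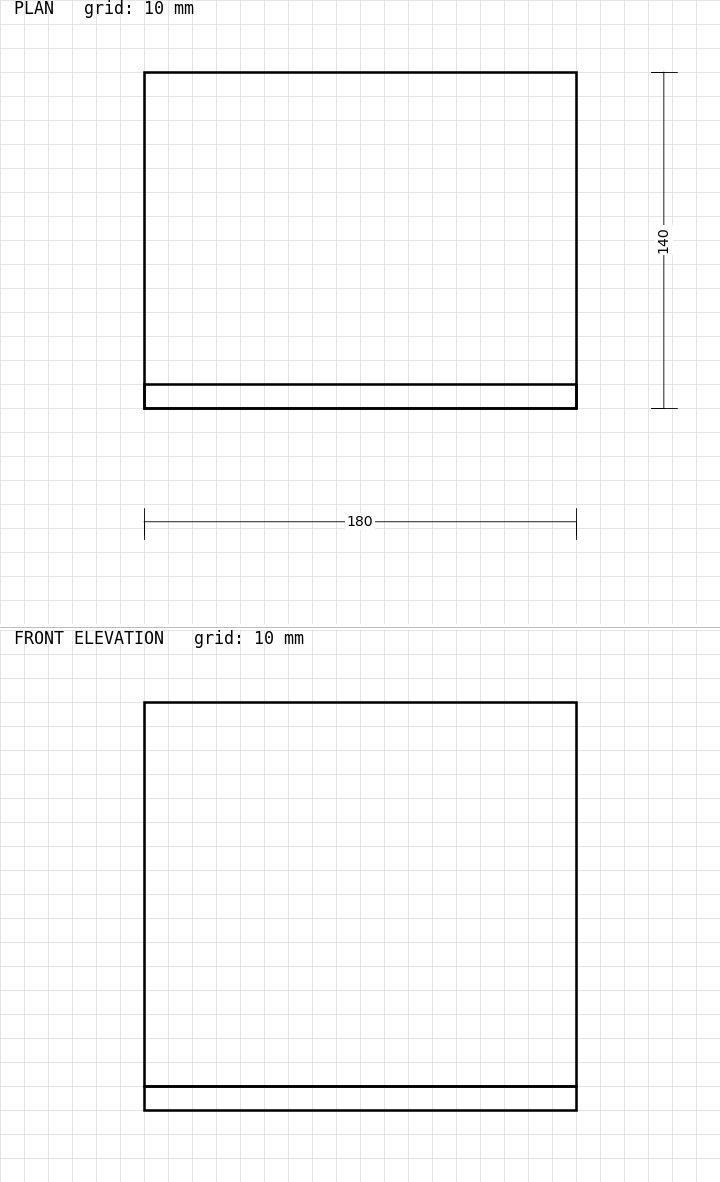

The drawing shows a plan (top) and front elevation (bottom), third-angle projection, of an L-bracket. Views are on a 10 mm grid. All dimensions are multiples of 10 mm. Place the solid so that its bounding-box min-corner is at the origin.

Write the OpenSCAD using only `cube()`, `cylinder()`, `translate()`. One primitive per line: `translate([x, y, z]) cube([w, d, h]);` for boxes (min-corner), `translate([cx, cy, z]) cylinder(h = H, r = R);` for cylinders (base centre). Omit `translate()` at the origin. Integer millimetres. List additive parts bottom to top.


cube([180, 140, 10]);
translate([0, 0, 10]) cube([180, 10, 160]);


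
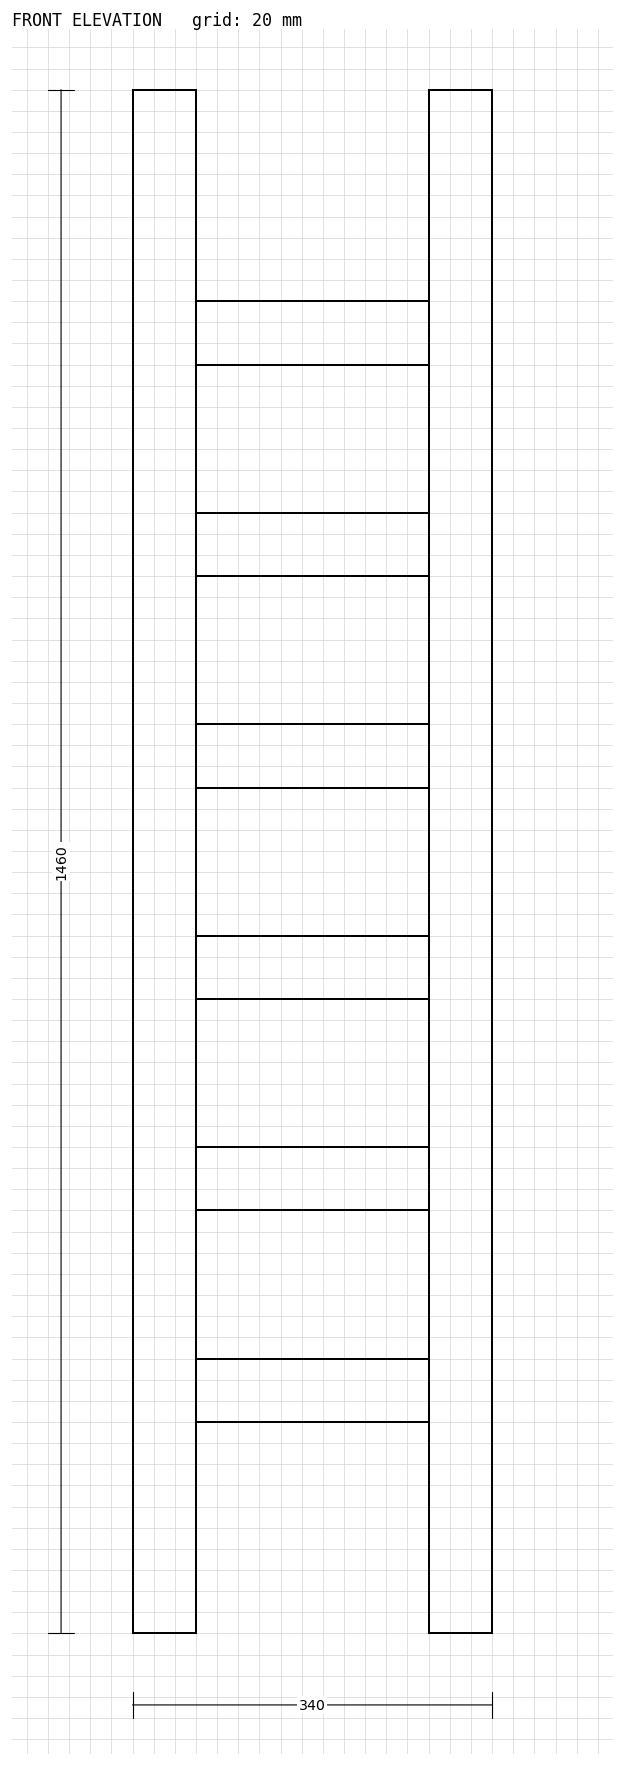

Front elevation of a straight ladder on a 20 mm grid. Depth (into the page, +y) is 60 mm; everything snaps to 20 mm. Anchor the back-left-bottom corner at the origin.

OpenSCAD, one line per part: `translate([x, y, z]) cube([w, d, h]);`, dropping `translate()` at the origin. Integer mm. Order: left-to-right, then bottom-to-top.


cube([60, 60, 1460]);
translate([60, 0, 200]) cube([220, 60, 60]);
translate([60, 0, 400]) cube([220, 60, 60]);
translate([60, 0, 600]) cube([220, 60, 60]);
translate([60, 0, 800]) cube([220, 60, 60]);
translate([60, 0, 1000]) cube([220, 60, 60]);
translate([60, 0, 1200]) cube([220, 60, 60]);
translate([280, 0, 0]) cube([60, 60, 1460]);
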